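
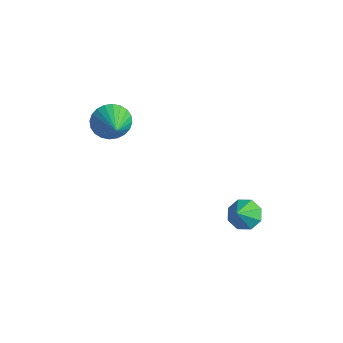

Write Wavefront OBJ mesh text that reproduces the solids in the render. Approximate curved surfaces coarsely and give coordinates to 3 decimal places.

v 1.988 -0.127 -0.184
v 2.539 0.155 -0.231
v 2.392 -0.773 0.664
v 2.248 0.373 0.073
v 1.805 0.299 0.227
v 1.47 -0.025 0.14
v 1.438 -0.409 -0.137
v 1.729 -0.628 -0.442
v 2.171 -0.553 -0.596
v 2.507 -0.229 -0.508
v -2.66 -2.367 2.478
v -2.39 -2.621 1.849
v -1.52 -2.893 3.182
v -2.275 -2.361 1.858
v -2.218 -2.101 1.961
v -2.229 -1.882 2.143
v -2.306 -1.737 2.375
v -2.436 -1.687 2.624
v -2.601 -1.741 2.85
v -2.775 -1.89 3.019
v -2.931 -2.112 3.106
v -3.046 -2.373 3.098
v -3.102 -2.632 2.995
v -3.091 -2.851 2.813
v -3.014 -2.997 2.581
v -2.884 -3.046 2.332
v -2.719 -2.992 2.106
v -2.546 -2.843 1.937
f 2 1 4
f 2 4 3
f 4 1 5
f 4 5 3
f 5 1 6
f 5 6 3
f 6 1 7
f 6 7 3
f 7 1 8
f 7 8 3
f 8 1 9
f 8 9 3
f 9 1 10
f 9 10 3
f 10 1 2
f 10 2 3
f 12 11 14
f 12 14 13
f 14 11 15
f 14 15 13
f 15 11 16
f 15 16 13
f 16 11 17
f 16 17 13
f 17 11 18
f 17 18 13
f 18 11 19
f 18 19 13
f 19 11 20
f 19 20 13
f 20 11 21
f 20 21 13
f 21 11 22
f 21 22 13
f 22 11 23
f 22 23 13
f 23 11 24
f 23 24 13
f 24 11 25
f 24 25 13
f 25 11 26
f 25 26 13
f 26 11 27
f 26 27 13
f 27 11 28
f 27 28 13
f 28 11 12
f 28 12 13



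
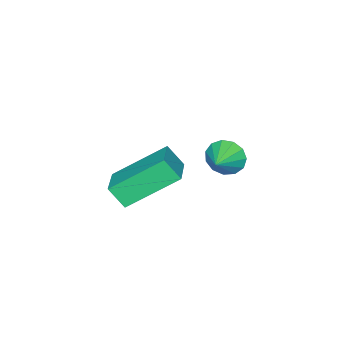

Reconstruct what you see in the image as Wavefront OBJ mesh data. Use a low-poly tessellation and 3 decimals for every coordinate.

v -1.655 -1.145 -3.544
v -1.332 -1.42 -4.113
v -0.745 -0.835 -3.176
v -1.423 -1.042 -4.207
v -1.588 -0.697 -4.09
v -1.774 -0.494 -3.8
v -1.923 -0.498 -3.428
v -1.986 -0.707 -3.093
v -1.945 -1.056 -2.901
v -1.811 -1.433 -2.913
v -1.628 -1.718 -3.125
v -1.454 -1.822 -3.47
v -1.344 -1.711 -3.838
v 2.097 -1.987 -3.327
v 2.256 -2.531 -2.628
v 0.848 -0.804 -2.122
v 1.007 -1.348 -1.423
v 3.093 -1.272 -2.997
v 3.252 -1.816 -2.298
v 1.844 -0.089 -1.792
v 2.003 -0.633 -1.093
f 2 1 4
f 2 4 3
f 4 1 5
f 4 5 3
f 5 1 6
f 5 6 3
f 6 1 7
f 6 7 3
f 7 1 8
f 7 8 3
f 8 1 9
f 8 9 3
f 9 1 10
f 9 10 3
f 10 1 11
f 10 11 3
f 11 1 12
f 11 12 3
f 12 1 13
f 12 13 3
f 13 1 2
f 13 2 3
f 15 17 14
f 18 15 14
f 14 17 16
f 16 18 14
f 15 21 17
f 19 15 18
f 19 21 15
f 17 21 16
f 20 18 16
f 16 21 20
f 20 19 18
f 21 19 20



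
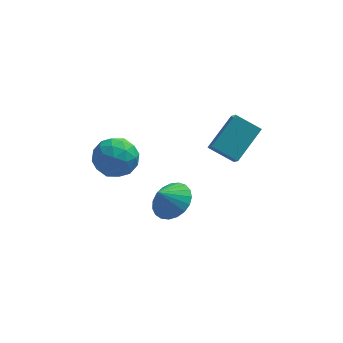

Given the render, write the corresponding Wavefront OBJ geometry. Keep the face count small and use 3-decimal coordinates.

v 3.894 -3.448 -0.404
v 4.007 -4.217 0.388
v 2.784 -2.97 0.219
v 2.897 -3.739 1.012
v 5.003 -2.221 0.628
v 5.116 -2.99 1.421
v 3.893 -1.743 1.252
v 4.006 -2.512 2.044
v -1.667 -1.374 -1.495
v -0.822 -1.258 -0.777
v -1.618 -3.162 -1.263
v -0.773 -3.046 -0.545
v -1.793 -2.69 -0.268
v -1.823 -1.586 -0.412
v -0.617 -2.834 -1.628
v -0.647 -1.73 -1.772
v -0.173 -2.16 -0.859
v -0.9 -2.071 -0.019
v -1.54 -2.349 -2.021
v -2.267 -2.26 -1.181
v -1.249 -1.159 -1.156
v -1.191 -3.261 -0.884
v -1.79 -3.052 -0.721
v -1.294 -2.984 -0.299
v -1.837 -1.352 -0.942
v -1.341 -1.283 -0.52
v -1.911 -2.125 -0.221
v -1.099 -3.137 -1.52
v -0.603 -3.068 -1.098
v -1.146 -1.436 -1.741
v -0.65 -1.368 -1.319
v -0.529 -2.295 -1.819
v -0.371 -1.621 -0.783
v -0.342 -2.672 -0.646
v -0.25 -2.548 -1.283
v -0.268 -1.898 -1.367
v -0.798 -1.569 -0.289
v -0.769 -2.62 -0.152
v -1.369 -2.411 0.01
v -1.387 -1.761 -0.074
v -0.417 -2.099 -0.337
v -1.671 -1.8 -1.888
v -1.642 -2.851 -1.751
v -1.053 -2.659 -1.966
v -1.071 -2.009 -2.05
v -2.098 -1.748 -1.394
v -2.069 -2.799 -1.257
v -2.172 -2.522 -0.673
v -2.19 -1.872 -0.757
v -2.023 -2.321 -1.703
v 1.251 -2.382 -4.18
v 2.129 -2.642 -3.666
v 0.589 -2.678 -3.2
v 2.087 -2.219 -3.567
v 1.901 -1.824 -3.573
v 1.603 -1.526 -3.685
v 1.243 -1.375 -3.882
v 0.885 -1.399 -4.131
v 0.591 -1.593 -4.389
v 0.41 -1.923 -4.61
v 0.375 -2.333 -4.757
v 0.492 -2.751 -4.805
v 0.739 -3.105 -4.744
v 1.076 -3.335 -4.586
v 1.442 -3.399 -4.358
v 1.776 -3.288 -4.099
v 2.019 -3.02 -3.854
f 2 4 1
f 5 2 1
f 1 4 3
f 3 5 1
f 2 8 4
f 6 2 5
f 6 8 2
f 4 8 3
f 7 5 3
f 3 8 7
f 7 6 5
f 8 6 7
f 9 46 25
f 46 20 49
f 25 49 14
f 46 49 25
f 9 25 21
f 25 14 26
f 21 26 10
f 25 26 21
f 9 21 30
f 21 10 31
f 30 31 16
f 21 31 30
f 9 30 42
f 30 16 45
f 42 45 19
f 30 45 42
f 9 42 46
f 42 19 50
f 46 50 20
f 42 50 46
f 10 26 37
f 26 14 40
f 37 40 18
f 26 40 37
f 14 49 27
f 49 20 48
f 27 48 13
f 49 48 27
f 20 50 47
f 50 19 43
f 47 43 11
f 50 43 47
f 19 45 44
f 45 16 32
f 44 32 15
f 45 32 44
f 16 31 36
f 31 10 33
f 36 33 17
f 31 33 36
f 12 38 24
f 38 18 39
f 24 39 13
f 38 39 24
f 12 24 22
f 24 13 23
f 22 23 11
f 24 23 22
f 12 22 29
f 22 11 28
f 29 28 15
f 22 28 29
f 12 29 34
f 29 15 35
f 34 35 17
f 29 35 34
f 12 34 38
f 34 17 41
f 38 41 18
f 34 41 38
f 13 39 27
f 39 18 40
f 27 40 14
f 39 40 27
f 11 23 47
f 23 13 48
f 47 48 20
f 23 48 47
f 15 28 44
f 28 11 43
f 44 43 19
f 28 43 44
f 17 35 36
f 35 15 32
f 36 32 16
f 35 32 36
f 18 41 37
f 41 17 33
f 37 33 10
f 41 33 37
f 52 51 54
f 52 54 53
f 54 51 55
f 54 55 53
f 55 51 56
f 55 56 53
f 56 51 57
f 56 57 53
f 57 51 58
f 57 58 53
f 58 51 59
f 58 59 53
f 59 51 60
f 59 60 53
f 60 51 61
f 60 61 53
f 61 51 62
f 61 62 53
f 62 51 63
f 62 63 53
f 63 51 64
f 63 64 53
f 64 51 65
f 64 65 53
f 65 51 66
f 65 66 53
f 66 51 67
f 66 67 53
f 67 51 52
f 67 52 53



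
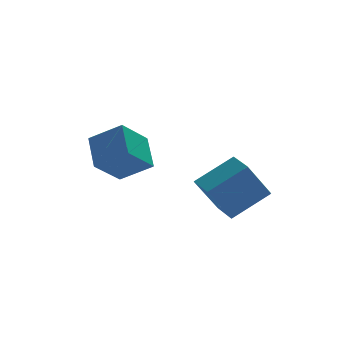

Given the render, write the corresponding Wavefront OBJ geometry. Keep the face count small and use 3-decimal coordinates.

v -3.868 2.691 -0.154
v -4.766 2.151 0.665
v -3.798 3.739 0.612
v -4.697 3.2 1.431
v -2.963 2.16 0.489
v -3.862 1.621 1.308
v -2.894 3.209 1.255
v -3.792 2.669 2.074
v -1.466 -0.849 -0.596
v -2.267 -1.142 0.651
v -1.622 -0.009 -0.498
v -2.423 -0.302 0.748
v -0.257 -0.718 0.212
v -1.058 -1.011 1.458
v -0.413 0.122 0.309
v -1.214 -0.171 1.556
f 2 4 1
f 5 2 1
f 1 4 3
f 3 5 1
f 2 8 4
f 6 2 5
f 6 8 2
f 4 8 3
f 7 5 3
f 3 8 7
f 7 6 5
f 8 6 7
f 10 12 9
f 13 10 9
f 9 12 11
f 11 13 9
f 10 16 12
f 14 10 13
f 14 16 10
f 12 16 11
f 15 13 11
f 11 16 15
f 15 14 13
f 16 14 15



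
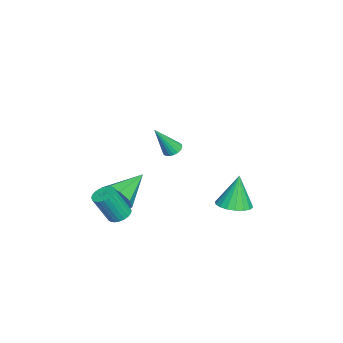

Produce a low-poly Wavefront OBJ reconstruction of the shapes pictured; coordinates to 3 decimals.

v 0.588 0.352 1.601
v 0.837 0.776 1.737
v 1.072 -0.412 3.099
v 0.643 0.811 1.817
v 0.441 0.766 1.86
v 0.263 0.65 1.858
v 0.142 0.482 1.812
v 0.098 0.292 1.729
v 0.138 0.113 1.624
v 0.257 -0.026 1.515
v 0.432 -0.099 1.421
v 0.635 -0.093 1.358
v 0.829 -0.011 1.337
v 0.982 0.134 1.362
v 1.066 0.317 1.428
v 1.068 0.506 1.524
v 0.987 0.668 1.634
v -2.75 -2.959 -4.043
v -2.204 -2.701 -3.284
v -4.35 -1.941 -3.237
v -2.17 -2.209 -3.839
v -2.476 -2.156 -4.513
v -2.943 -2.574 -4.912
v -3.297 -3.217 -4.802
v -3.331 -3.709 -4.247
v -3.024 -3.762 -3.573
v -2.558 -3.344 -3.174
v -0.033 -2.301 -3.487
v 0.564 -2.394 -3.667
v 0.929 -3.091 -2.093
v 0.333 -2.999 -1.913
v 0.578 -2.168 -3.57
v 0.943 -2.866 -1.996
v 0.498 -1.963 -3.46
v 0.864 -2.66 -1.886
v 0.338 -1.809 -3.355
v 0.703 -2.507 -1.781
v 0.121 -1.73 -3.27
v 0.487 -2.428 -1.696
v -0.119 -1.738 -3.218
v 0.247 -2.436 -1.644
v -0.346 -1.832 -3.206
v 0.02 -2.53 -1.632
v -0.525 -1.997 -3.238
v -0.16 -2.695 -1.664
v -0.629 -2.209 -3.307
v -0.264 -2.906 -1.733
v -0.643 -2.434 -3.404
v -0.278 -3.132 -1.83
v -0.564 -2.64 -3.514
v -0.198 -3.337 -1.94
v -0.403 -2.793 -3.619
v -0.038 -3.491 -2.045
v -0.187 -2.872 -3.704
v 0.179 -3.57 -2.13
v 0.053 -2.864 -3.756
v 0.419 -3.562 -2.182
v 0.28 -2.77 -3.768
v 0.646 -3.468 -2.194
v 0.46 -2.605 -3.736
v 0.825 -3.303 -2.162
v 0.193 3.193 -2.123
v 0.86 2.619 -1.931
v -0.153 3.387 -0.337
v 1.046 2.973 -1.934
v 1.063 3.372 -1.974
v 0.908 3.734 -2.044
v 0.611 3.99 -2.129
v 0.232 4.087 -2.213
v -0.155 4.007 -2.28
v -0.473 3.766 -2.315
v -0.659 3.412 -2.313
v -0.676 3.013 -2.272
v -0.521 2.651 -2.203
v -0.224 2.395 -2.117
v 0.155 2.298 -2.033
v 0.542 2.378 -1.967
f 2 1 4
f 2 4 3
f 4 1 5
f 4 5 3
f 5 1 6
f 5 6 3
f 6 1 7
f 6 7 3
f 7 1 8
f 7 8 3
f 8 1 9
f 8 9 3
f 9 1 10
f 9 10 3
f 10 1 11
f 10 11 3
f 11 1 12
f 11 12 3
f 12 1 13
f 12 13 3
f 13 1 14
f 13 14 3
f 14 1 15
f 14 15 3
f 15 1 16
f 15 16 3
f 16 1 17
f 16 17 3
f 17 1 2
f 17 2 3
f 19 18 21
f 19 21 20
f 21 18 22
f 21 22 20
f 22 18 23
f 22 23 20
f 23 18 24
f 23 24 20
f 24 18 25
f 24 25 20
f 25 18 26
f 25 26 20
f 26 18 27
f 26 27 20
f 27 18 19
f 27 19 20
f 29 28 32
f 29 32 30
f 30 32 33
f 30 33 31
f 32 28 34
f 32 34 33
f 33 34 35
f 33 35 31
f 34 28 36
f 34 36 35
f 35 36 37
f 35 37 31
f 36 28 38
f 36 38 37
f 37 38 39
f 37 39 31
f 38 28 40
f 38 40 39
f 39 40 41
f 39 41 31
f 40 28 42
f 40 42 41
f 41 42 43
f 41 43 31
f 42 28 44
f 42 44 43
f 43 44 45
f 43 45 31
f 44 28 46
f 44 46 45
f 45 46 47
f 45 47 31
f 46 28 48
f 46 48 47
f 47 48 49
f 47 49 31
f 48 28 50
f 48 50 49
f 49 50 51
f 49 51 31
f 50 28 52
f 50 52 51
f 51 52 53
f 51 53 31
f 52 28 54
f 52 54 53
f 53 54 55
f 53 55 31
f 54 28 56
f 54 56 55
f 55 56 57
f 55 57 31
f 56 28 58
f 56 58 57
f 57 58 59
f 57 59 31
f 58 28 60
f 58 60 59
f 59 60 61
f 59 61 31
f 60 28 29
f 60 29 61
f 61 29 30
f 61 30 31
f 63 62 65
f 63 65 64
f 65 62 66
f 65 66 64
f 66 62 67
f 66 67 64
f 67 62 68
f 67 68 64
f 68 62 69
f 68 69 64
f 69 62 70
f 69 70 64
f 70 62 71
f 70 71 64
f 71 62 72
f 71 72 64
f 72 62 73
f 72 73 64
f 73 62 74
f 73 74 64
f 74 62 75
f 74 75 64
f 75 62 76
f 75 76 64
f 76 62 77
f 76 77 64
f 77 62 63
f 77 63 64



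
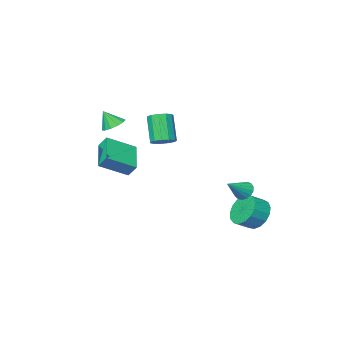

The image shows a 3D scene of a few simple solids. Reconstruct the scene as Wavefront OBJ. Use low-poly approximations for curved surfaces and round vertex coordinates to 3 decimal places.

v -3.039 1.525 -2.443
v -2.666 1.509 -2.987
v -1.801 1.695 -1.597
v -2.733 1.815 -2.951
v -2.87 2.055 -2.798
v -3.046 2.174 -2.564
v -3.22 2.144 -2.302
v -3.354 1.972 -2.073
v -3.415 1.698 -1.929
v -3.39 1.384 -1.902
v -3.285 1.103 -2
v -3.123 0.918 -2.199
v -2.943 0.872 -2.454
v -2.784 0.976 -2.706
v -2.684 1.206 -2.899
v 2.019 -2.235 0.128
v 1.801 -1.74 0.809
v 2.977 -0.665 -0.708
v 2.759 -0.17 -0.027
v 3.581 -2.73 0.987
v 3.363 -2.235 1.668
v 4.539 -1.16 0.151
v 4.321 -0.665 0.832
v -0.156 -2.094 0.711
v 0.262 -1.602 1.072
v -0.087 -2.493 2.69
v -0.504 -2.986 2.329
v -0.126 -1.45 1.072
v -0.475 -2.341 2.691
v -0.523 -1.502 0.958
v -0.872 -2.393 2.576
v -0.804 -1.742 0.765
v -1.153 -2.633 2.383
v -0.879 -2.094 0.555
v -1.228 -2.985 2.173
v -0.724 -2.447 0.394
v -1.073 -3.338 2.013
v -0.389 -2.687 0.334
v -0.738 -3.578 1.952
v 0.02 -2.739 0.394
v -0.328 -3.631 2.012
v 0.374 -2.587 0.554
v 0.025 -3.478 2.172
v 0.559 -2.278 0.764
v 0.21 -3.169 2.382
v 0.518 -1.911 0.957
v 0.169 -2.802 2.575
v 3.674 -0.971 3.035
v 4.295 -1.12 2.703
v 4.106 -1.329 4.005
v 4.324 -0.736 2.833
v 4.146 -0.427 3.026
v 3.818 -0.291 3.222
v 3.445 -0.37 3.359
v 3.144 -0.641 3.394
v 3.012 -1.016 3.314
v 3.09 -1.377 3.146
v 3.353 -1.609 2.943
v 3.719 -1.638 2.769
v 4.07 -1.456 2.68
v -3.523 2.153 -4.121
v -2.988 2.095 -5.046
v -2.063 1.97 -4.504
v -2.597 2.027 -3.579
v -2.986 2.595 -4.934
v -2.06 2.47 -4.392
v -3.107 2.993 -4.636
v -2.181 2.868 -4.093
v -3.323 3.199 -4.22
v -2.398 3.074 -3.677
v -3.585 3.165 -3.781
v -2.66 3.04 -3.239
v -3.833 2.899 -3.421
v -2.907 2.774 -2.878
v -4.009 2.462 -3.22
v -3.084 2.337 -2.677
v -4.075 1.955 -3.226
v -3.149 1.829 -2.684
v -4.013 1.492 -3.438
v -3.088 1.367 -2.895
v -3.84 1.181 -3.806
v -2.915 1.055 -3.263
v -3.593 1.092 -4.246
v -2.668 0.967 -3.703
v -3.331 1.247 -4.657
v -2.406 1.121 -4.115
v -3.112 1.609 -4.946
v -2.187 1.483 -4.404
f 2 1 4
f 2 4 3
f 4 1 5
f 4 5 3
f 5 1 6
f 5 6 3
f 6 1 7
f 6 7 3
f 7 1 8
f 7 8 3
f 8 1 9
f 8 9 3
f 9 1 10
f 9 10 3
f 10 1 11
f 10 11 3
f 11 1 12
f 11 12 3
f 12 1 13
f 12 13 3
f 13 1 14
f 13 14 3
f 14 1 15
f 14 15 3
f 15 1 2
f 15 2 3
f 17 19 16
f 20 17 16
f 16 19 18
f 18 20 16
f 17 23 19
f 21 17 20
f 21 23 17
f 19 23 18
f 22 20 18
f 18 23 22
f 22 21 20
f 23 21 22
f 25 24 28
f 25 28 26
f 26 28 29
f 26 29 27
f 28 24 30
f 28 30 29
f 29 30 31
f 29 31 27
f 30 24 32
f 30 32 31
f 31 32 33
f 31 33 27
f 32 24 34
f 32 34 33
f 33 34 35
f 33 35 27
f 34 24 36
f 34 36 35
f 35 36 37
f 35 37 27
f 36 24 38
f 36 38 37
f 37 38 39
f 37 39 27
f 38 24 40
f 38 40 39
f 39 40 41
f 39 41 27
f 40 24 42
f 40 42 41
f 41 42 43
f 41 43 27
f 42 24 44
f 42 44 43
f 43 44 45
f 43 45 27
f 44 24 46
f 44 46 45
f 45 46 47
f 45 47 27
f 46 24 25
f 46 25 47
f 47 25 26
f 47 26 27
f 49 48 51
f 49 51 50
f 51 48 52
f 51 52 50
f 52 48 53
f 52 53 50
f 53 48 54
f 53 54 50
f 54 48 55
f 54 55 50
f 55 48 56
f 55 56 50
f 56 48 57
f 56 57 50
f 57 48 58
f 57 58 50
f 58 48 59
f 58 59 50
f 59 48 60
f 59 60 50
f 60 48 49
f 60 49 50
f 62 61 65
f 62 65 63
f 63 65 66
f 63 66 64
f 65 61 67
f 65 67 66
f 66 67 68
f 66 68 64
f 67 61 69
f 67 69 68
f 68 69 70
f 68 70 64
f 69 61 71
f 69 71 70
f 70 71 72
f 70 72 64
f 71 61 73
f 71 73 72
f 72 73 74
f 72 74 64
f 73 61 75
f 73 75 74
f 74 75 76
f 74 76 64
f 75 61 77
f 75 77 76
f 76 77 78
f 76 78 64
f 77 61 79
f 77 79 78
f 78 79 80
f 78 80 64
f 79 61 81
f 79 81 80
f 80 81 82
f 80 82 64
f 81 61 83
f 81 83 82
f 82 83 84
f 82 84 64
f 83 61 85
f 83 85 84
f 84 85 86
f 84 86 64
f 85 61 87
f 85 87 86
f 86 87 88
f 86 88 64
f 87 61 62
f 87 62 88
f 88 62 63
f 88 63 64



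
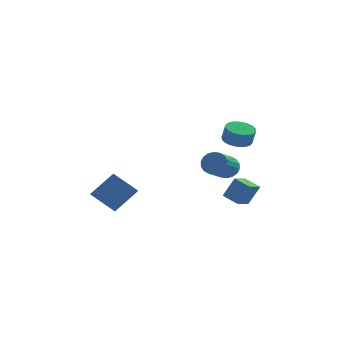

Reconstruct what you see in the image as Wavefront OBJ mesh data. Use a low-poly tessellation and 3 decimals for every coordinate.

v -3.919 -4.789 -1.834
v -5.208 -3.954 -1.015
v -3.765 -4 -2.395
v -5.054 -3.166 -1.576
v -2.586 -4.074 -0.464
v -3.875 -3.24 0.355
v -2.432 -3.286 -1.025
v -3.721 -2.451 -0.206
v 2.779 -2.622 0.683
v 3.13 -3.151 0.134
v 2.373 -4.687 1.128
v 2.021 -4.158 1.677
v 3.396 -3.113 0.394
v 2.638 -4.649 1.388
v 3.539 -2.978 0.712
v 2.782 -4.514 1.706
v 3.531 -2.772 1.024
v 2.774 -4.308 2.018
v 3.375 -2.537 1.269
v 2.618 -4.073 2.263
v 3.1 -2.318 1.397
v 2.343 -3.854 2.391
v 2.762 -2.16 1.384
v 2.005 -3.696 2.378
v 2.427 -2.093 1.232
v 1.67 -3.629 2.226
v 2.162 -2.131 0.972
v 1.404 -3.667 1.966
v 2.018 -2.266 0.654
v 1.261 -3.802 1.648
v 2.026 -2.472 0.342
v 1.269 -4.008 1.336
v 2.182 -2.707 0.097
v 1.425 -4.243 1.091
v 2.457 -2.926 -0.031
v 1.7 -4.462 0.963
v 2.795 -3.084 -0.018
v 2.038 -4.62 0.976
v 3.425 0.236 1.744
v 4.327 0.505 1.615
v 4.537 0.313 2.688
v 3.635 0.044 2.816
v 4.167 0.828 1.704
v 4.378 0.635 2.777
v 3.894 1.06 1.799
v 4.105 0.868 2.872
v 3.55 1.167 1.886
v 3.761 0.975 2.959
v 3.187 1.132 1.951
v 3.397 0.94 3.024
v 2.86 0.961 1.984
v 3.07 0.769 3.057
v 2.619 0.679 1.981
v 2.829 0.487 3.054
v 2.5 0.33 1.942
v 2.711 0.138 3.015
v 2.523 -0.033 1.872
v 2.733 -0.225 2.945
v 2.682 -0.355 1.783
v 2.893 -0.548 2.856
v 2.955 -0.588 1.688
v 3.166 -0.78 2.761
v 3.299 -0.695 1.601
v 3.51 -0.887 2.674
v 3.663 -0.66 1.536
v 3.873 -0.852 2.609
v 3.99 -0.489 1.503
v 4.2 -0.681 2.576
v 4.231 -0.207 1.506
v 4.441 -0.399 2.579
v 4.349 0.142 1.545
v 4.56 -0.05 2.618
v 3.446 -3.753 -1.844
v 4.134 -3.578 -0.511
v 2.565 -3.056 -1.48
v 3.254 -2.882 -0.147
v 4.086 -2.698 -2.313
v 4.775 -2.524 -0.98
v 3.206 -2.002 -1.949
v 3.894 -1.827 -0.616
f 2 4 1
f 5 2 1
f 1 4 3
f 3 5 1
f 2 8 4
f 6 2 5
f 6 8 2
f 4 8 3
f 7 5 3
f 3 8 7
f 7 6 5
f 8 6 7
f 10 9 13
f 10 13 11
f 11 13 14
f 11 14 12
f 13 9 15
f 13 15 14
f 14 15 16
f 14 16 12
f 15 9 17
f 15 17 16
f 16 17 18
f 16 18 12
f 17 9 19
f 17 19 18
f 18 19 20
f 18 20 12
f 19 9 21
f 19 21 20
f 20 21 22
f 20 22 12
f 21 9 23
f 21 23 22
f 22 23 24
f 22 24 12
f 23 9 25
f 23 25 24
f 24 25 26
f 24 26 12
f 25 9 27
f 25 27 26
f 26 27 28
f 26 28 12
f 27 9 29
f 27 29 28
f 28 29 30
f 28 30 12
f 29 9 31
f 29 31 30
f 30 31 32
f 30 32 12
f 31 9 33
f 31 33 32
f 32 33 34
f 32 34 12
f 33 9 35
f 33 35 34
f 34 35 36
f 34 36 12
f 35 9 37
f 35 37 36
f 36 37 38
f 36 38 12
f 37 9 10
f 37 10 38
f 38 10 11
f 38 11 12
f 40 39 43
f 40 43 41
f 41 43 44
f 41 44 42
f 43 39 45
f 43 45 44
f 44 45 46
f 44 46 42
f 45 39 47
f 45 47 46
f 46 47 48
f 46 48 42
f 47 39 49
f 47 49 48
f 48 49 50
f 48 50 42
f 49 39 51
f 49 51 50
f 50 51 52
f 50 52 42
f 51 39 53
f 51 53 52
f 52 53 54
f 52 54 42
f 53 39 55
f 53 55 54
f 54 55 56
f 54 56 42
f 55 39 57
f 55 57 56
f 56 57 58
f 56 58 42
f 57 39 59
f 57 59 58
f 58 59 60
f 58 60 42
f 59 39 61
f 59 61 60
f 60 61 62
f 60 62 42
f 61 39 63
f 61 63 62
f 62 63 64
f 62 64 42
f 63 39 65
f 63 65 64
f 64 65 66
f 64 66 42
f 65 39 67
f 65 67 66
f 66 67 68
f 66 68 42
f 67 39 69
f 67 69 68
f 68 69 70
f 68 70 42
f 69 39 71
f 69 71 70
f 70 71 72
f 70 72 42
f 71 39 40
f 71 40 72
f 72 40 41
f 72 41 42
f 74 76 73
f 77 74 73
f 73 76 75
f 75 77 73
f 74 80 76
f 78 74 77
f 78 80 74
f 76 80 75
f 79 77 75
f 75 80 79
f 79 78 77
f 80 78 79



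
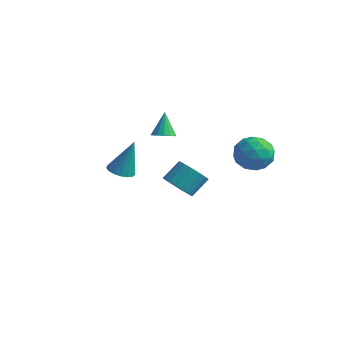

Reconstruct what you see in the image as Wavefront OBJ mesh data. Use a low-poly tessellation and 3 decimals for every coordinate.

v -0.499 -3.905 1.727
v 0.135 -3.522 1.482
v -0.061 -3.335 3.753
v -0.135 -3.265 1.468
v -0.489 -3.155 1.514
v -0.845 -3.216 1.608
v -1.122 -3.435 1.729
v -1.256 -3.762 1.85
v -1.216 -4.122 1.943
v -1.013 -4.431 1.986
v -0.691 -4.621 1.97
v -0.326 -4.646 1.898
v -0 -4.502 1.787
v 0.212 -4.22 1.662
v 0.26 -3.867 1.552
v -0.662 0.921 -1.871
v 0.316 0.669 -1.888
v 0.6 1.707 -0.946
v -0.378 1.959 -0.929
v 0.275 0.999 -2.239
v 0.559 2.037 -1.298
v 0.02 1.311 -2.506
v 0.304 2.349 -1.564
v -0.392 1.533 -2.627
v -0.108 2.571 -1.686
v -0.865 1.615 -2.575
v -0.582 2.654 -1.634
v -1.292 1.539 -2.362
v -1.008 2.577 -1.42
v -1.575 1.32 -2.036
v -1.291 2.359 -1.094
v -1.648 1.01 -1.672
v -1.364 2.049 -0.731
v -1.496 0.68 -1.354
v -1.212 1.718 -0.412
v -1.152 0.405 -1.154
v -0.868 1.443 -0.213
v -0.696 0.248 -1.118
v -0.412 1.286 -0.177
v -0.233 0.245 -1.255
v 0.051 1.283 -0.314
v 0.133 0.397 -1.533
v 0.417 1.435 -0.591
v 2.241 3.553 1.918
v 3.303 3.953 1.533
v 2.317 2.107 0.627
v 3.379 2.507 0.242
v 3.281 2.024 1.335
v 3.234 2.917 2.132
v 2.386 3.143 0.028
v 2.339 4.036 0.825
v 3.393 3.699 0.365
v 3.946 3.008 1.172
v 1.674 3.052 0.988
v 2.227 2.361 1.795
v 2.765 3.88 1.838
v 2.855 2.18 0.322
v 2.797 1.896 0.964
v 3.422 2.131 0.737
v 2.724 3.271 2.191
v 3.349 3.506 1.965
v 3.336 2.372 1.848
v 2.271 2.554 0.195
v 2.896 2.789 -0.031
v 2.198 3.929 1.423
v 2.823 4.164 1.196
v 2.284 3.688 0.312
v 3.442 3.966 0.926
v 3.487 3.116 0.167
v 2.904 3.49 0.041
v 2.876 4.015 0.51
v 3.767 3.559 1.4
v 3.812 2.709 0.642
v 3.755 2.425 1.284
v 3.727 2.951 1.753
v 3.82 3.41 0.714
v 1.808 3.351 1.518
v 1.853 2.501 0.76
v 1.893 3.109 0.407
v 1.865 3.635 0.876
v 2.133 2.944 1.993
v 2.178 2.094 1.234
v 2.744 2.045 1.65
v 2.716 2.57 2.119
v 1.8 2.65 1.446
v -2.952 2.511 0.625
v -2.286 2.675 0.761
v -3.408 3.189 2.035
v -2.418 2.96 0.581
v -2.693 3.126 0.413
v -3.038 3.126 0.302
v -3.36 2.962 0.277
v -3.572 2.677 0.345
v -3.619 2.347 0.488
v -3.487 2.061 0.668
v -3.212 1.896 0.836
v -2.867 1.896 0.948
v -2.545 2.06 0.973
v -2.332 2.345 0.904
f 2 1 4
f 2 4 3
f 4 1 5
f 4 5 3
f 5 1 6
f 5 6 3
f 6 1 7
f 6 7 3
f 7 1 8
f 7 8 3
f 8 1 9
f 8 9 3
f 9 1 10
f 9 10 3
f 10 1 11
f 10 11 3
f 11 1 12
f 11 12 3
f 12 1 13
f 12 13 3
f 13 1 14
f 13 14 3
f 14 1 15
f 14 15 3
f 15 1 2
f 15 2 3
f 17 16 20
f 17 20 18
f 18 20 21
f 18 21 19
f 20 16 22
f 20 22 21
f 21 22 23
f 21 23 19
f 22 16 24
f 22 24 23
f 23 24 25
f 23 25 19
f 24 16 26
f 24 26 25
f 25 26 27
f 25 27 19
f 26 16 28
f 26 28 27
f 27 28 29
f 27 29 19
f 28 16 30
f 28 30 29
f 29 30 31
f 29 31 19
f 30 16 32
f 30 32 31
f 31 32 33
f 31 33 19
f 32 16 34
f 32 34 33
f 33 34 35
f 33 35 19
f 34 16 36
f 34 36 35
f 35 36 37
f 35 37 19
f 36 16 38
f 36 38 37
f 37 38 39
f 37 39 19
f 38 16 40
f 38 40 39
f 39 40 41
f 39 41 19
f 40 16 42
f 40 42 41
f 41 42 43
f 41 43 19
f 42 16 17
f 42 17 43
f 43 17 18
f 43 18 19
f 44 81 60
f 81 55 84
f 60 84 49
f 81 84 60
f 44 60 56
f 60 49 61
f 56 61 45
f 60 61 56
f 44 56 65
f 56 45 66
f 65 66 51
f 56 66 65
f 44 65 77
f 65 51 80
f 77 80 54
f 65 80 77
f 44 77 81
f 77 54 85
f 81 85 55
f 77 85 81
f 45 61 72
f 61 49 75
f 72 75 53
f 61 75 72
f 49 84 62
f 84 55 83
f 62 83 48
f 84 83 62
f 55 85 82
f 85 54 78
f 82 78 46
f 85 78 82
f 54 80 79
f 80 51 67
f 79 67 50
f 80 67 79
f 51 66 71
f 66 45 68
f 71 68 52
f 66 68 71
f 47 73 59
f 73 53 74
f 59 74 48
f 73 74 59
f 47 59 57
f 59 48 58
f 57 58 46
f 59 58 57
f 47 57 64
f 57 46 63
f 64 63 50
f 57 63 64
f 47 64 69
f 64 50 70
f 69 70 52
f 64 70 69
f 47 69 73
f 69 52 76
f 73 76 53
f 69 76 73
f 48 74 62
f 74 53 75
f 62 75 49
f 74 75 62
f 46 58 82
f 58 48 83
f 82 83 55
f 58 83 82
f 50 63 79
f 63 46 78
f 79 78 54
f 63 78 79
f 52 70 71
f 70 50 67
f 71 67 51
f 70 67 71
f 53 76 72
f 76 52 68
f 72 68 45
f 76 68 72
f 87 86 89
f 87 89 88
f 89 86 90
f 89 90 88
f 90 86 91
f 90 91 88
f 91 86 92
f 91 92 88
f 92 86 93
f 92 93 88
f 93 86 94
f 93 94 88
f 94 86 95
f 94 95 88
f 95 86 96
f 95 96 88
f 96 86 97
f 96 97 88
f 97 86 98
f 97 98 88
f 98 86 99
f 98 99 88
f 99 86 87
f 99 87 88



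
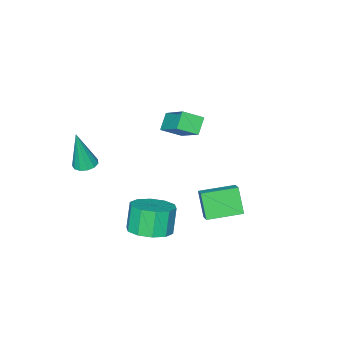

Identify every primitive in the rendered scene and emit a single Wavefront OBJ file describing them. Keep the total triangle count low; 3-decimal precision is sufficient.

v 3.17 1.687 -3.275
v 4.141 1.944 -2.878
v 3.661 1.669 -1.527
v 2.69 1.413 -1.925
v 3.773 2.5 -2.896
v 3.292 2.225 -1.545
v 3.174 2.745 -3.059
v 2.693 2.471 -1.708
v 2.574 2.587 -3.305
v 2.093 2.312 -1.954
v 2.202 2.085 -3.539
v 1.721 1.81 -2.188
v 2.199 1.431 -3.673
v 1.719 1.156 -2.322
v 2.568 0.875 -3.655
v 2.087 0.6 -2.304
v 3.167 0.629 -3.492
v 2.686 0.355 -2.141
v 3.767 0.788 -3.246
v 3.286 0.513 -1.895
v 4.139 1.29 -3.012
v 3.658 1.015 -1.661
v -2.792 -3.477 -1.036
v -2.308 -1.824 0.217
v -3.61 -2.842 -1.558
v -3.126 -1.188 -0.305
v -2.094 -3.152 -1.735
v -1.61 -1.498 -0.482
v -2.912 -2.516 -2.257
v -2.428 -0.863 -1.004
v 0.778 2.73 -3.09
v 0.476 2.057 -1.806
v -0.696 3.664 -2.947
v -0.997 2.99 -1.663
v 1.197 3.33 -2.677
v 0.896 2.656 -1.393
v -0.276 4.263 -2.534
v -0.578 3.59 -1.25
v 3.403 -2.363 -0.772
v 3.873 -2.75 -0.885
v 3.717 -2.597 1.332
v 4.011 -2.43 -0.87
v 3.956 -2.088 -0.824
v 3.725 -1.834 -0.761
v 3.392 -1.747 -0.702
v 3.062 -1.856 -0.665
v 2.841 -2.126 -0.662
v 2.797 -2.471 -0.693
v 2.946 -2.782 -0.75
v 3.24 -2.96 -0.814
v 3.586 -2.948 -0.864
f 2 1 5
f 2 5 3
f 3 5 6
f 3 6 4
f 5 1 7
f 5 7 6
f 6 7 8
f 6 8 4
f 7 1 9
f 7 9 8
f 8 9 10
f 8 10 4
f 9 1 11
f 9 11 10
f 10 11 12
f 10 12 4
f 11 1 13
f 11 13 12
f 12 13 14
f 12 14 4
f 13 1 15
f 13 15 14
f 14 15 16
f 14 16 4
f 15 1 17
f 15 17 16
f 16 17 18
f 16 18 4
f 17 1 19
f 17 19 18
f 18 19 20
f 18 20 4
f 19 1 21
f 19 21 20
f 20 21 22
f 20 22 4
f 21 1 2
f 21 2 22
f 22 2 3
f 22 3 4
f 24 26 23
f 27 24 23
f 23 26 25
f 25 27 23
f 24 30 26
f 28 24 27
f 28 30 24
f 26 30 25
f 29 27 25
f 25 30 29
f 29 28 27
f 30 28 29
f 32 34 31
f 35 32 31
f 31 34 33
f 33 35 31
f 32 38 34
f 36 32 35
f 36 38 32
f 34 38 33
f 37 35 33
f 33 38 37
f 37 36 35
f 38 36 37
f 40 39 42
f 40 42 41
f 42 39 43
f 42 43 41
f 43 39 44
f 43 44 41
f 44 39 45
f 44 45 41
f 45 39 46
f 45 46 41
f 46 39 47
f 46 47 41
f 47 39 48
f 47 48 41
f 48 39 49
f 48 49 41
f 49 39 50
f 49 50 41
f 50 39 51
f 50 51 41
f 51 39 40
f 51 40 41



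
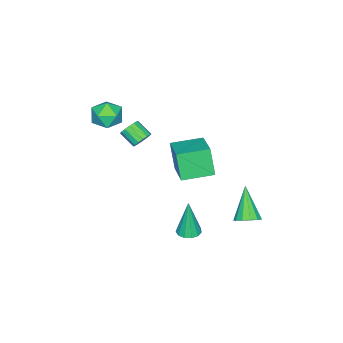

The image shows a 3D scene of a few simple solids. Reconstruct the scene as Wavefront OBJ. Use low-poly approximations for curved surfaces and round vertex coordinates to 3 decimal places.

v 0.298 0.632 -3.324
v 0.913 0.769 -3.303
v 0.242 0.568 -1.216
v 0.741 1.08 -3.298
v 0.429 1.248 -3.302
v 0.075 1.221 -3.312
v -0.208 1.007 -3.326
v -0.33 0.674 -3.34
v -0.253 0.328 -3.348
v -0 0.078 -3.349
v 0.347 0.004 -3.342
v 0.679 0.13 -3.329
v 0.89 0.415 -3.315
v 0.427 -3.092 3.349
v 1.281 -3.357 3.377
v 0.039 -4.263 4.103
v 0.893 -4.528 4.131
v 0.634 -3.806 4.59
v 0.874 -3.082 4.123
v 0.446 -4.538 3.357
v 0.686 -3.814 2.89
v 1.292 -4.25 3.381
v 1.408 -3.798 4.143
v -0.088 -3.822 3.337
v 0.028 -3.37 4.099
v -1.472 2.893 -2.683
v -1.082 3.257 -2.23
v -2.488 2.107 -1.177
v -1.391 3.486 -2.319
v -1.726 3.526 -2.524
v -1.98 3.365 -2.779
v -2.073 3.055 -3.004
v -1.975 2.693 -3.127
v -1.717 2.395 -3.109
v -1.382 2.255 -2.956
v -1.075 2.317 -2.716
v -0.894 2.563 -2.466
v -0.897 2.913 -2.285
v -0.004 -2.223 2.087
v 0.248 -2.517 1.682
v 0.156 -3.35 2.227
v -0.096 -3.057 2.633
v 0.463 -2.427 1.855
v 0.371 -3.261 2.4
v 0.553 -2.284 2.09
v 0.46 -3.117 2.635
v 0.494 -2.124 2.324
v 0.401 -2.957 2.87
v 0.301 -1.99 2.495
v 0.209 -2.824 3.04
v 0.027 -1.92 2.557
v -0.066 -2.753 3.102
v -0.256 -1.93 2.493
v -0.348 -2.763 3.038
v -0.471 -2.019 2.32
v -0.563 -2.853 2.865
v -0.56 -2.163 2.085
v -0.653 -2.996 2.63
v -0.501 -2.323 1.85
v -0.594 -3.156 2.396
v -0.309 -2.456 1.68
v -0.401 -3.29 2.225
v -0.034 -2.527 1.618
v -0.127 -3.36 2.163
v -0.631 1.115 1.463
v -0.932 0.64 2.929
v 0.706 2.335 2.133
v 0.404 1.861 3.599
v 0.496 -0.041 1.321
v 0.194 -0.515 2.787
v 1.832 1.18 1.991
v 1.531 0.705 3.457
f 2 1 4
f 2 4 3
f 4 1 5
f 4 5 3
f 5 1 6
f 5 6 3
f 6 1 7
f 6 7 3
f 7 1 8
f 7 8 3
f 8 1 9
f 8 9 3
f 9 1 10
f 9 10 3
f 10 1 11
f 10 11 3
f 11 1 12
f 11 12 3
f 12 1 13
f 12 13 3
f 13 1 2
f 13 2 3
f 14 25 19
f 14 19 15
f 14 15 21
f 14 21 24
f 14 24 25
f 15 19 23
f 19 25 18
f 25 24 16
f 24 21 20
f 21 15 22
f 17 23 18
f 17 18 16
f 17 16 20
f 17 20 22
f 17 22 23
f 18 23 19
f 16 18 25
f 20 16 24
f 22 20 21
f 23 22 15
f 27 26 29
f 27 29 28
f 29 26 30
f 29 30 28
f 30 26 31
f 30 31 28
f 31 26 32
f 31 32 28
f 32 26 33
f 32 33 28
f 33 26 34
f 33 34 28
f 34 26 35
f 34 35 28
f 35 26 36
f 35 36 28
f 36 26 37
f 36 37 28
f 37 26 38
f 37 38 28
f 38 26 27
f 38 27 28
f 40 39 43
f 40 43 41
f 41 43 44
f 41 44 42
f 43 39 45
f 43 45 44
f 44 45 46
f 44 46 42
f 45 39 47
f 45 47 46
f 46 47 48
f 46 48 42
f 47 39 49
f 47 49 48
f 48 49 50
f 48 50 42
f 49 39 51
f 49 51 50
f 50 51 52
f 50 52 42
f 51 39 53
f 51 53 52
f 52 53 54
f 52 54 42
f 53 39 55
f 53 55 54
f 54 55 56
f 54 56 42
f 55 39 57
f 55 57 56
f 56 57 58
f 56 58 42
f 57 39 59
f 57 59 58
f 58 59 60
f 58 60 42
f 59 39 61
f 59 61 60
f 60 61 62
f 60 62 42
f 61 39 63
f 61 63 62
f 62 63 64
f 62 64 42
f 63 39 40
f 63 40 64
f 64 40 41
f 64 41 42
f 66 68 65
f 69 66 65
f 65 68 67
f 67 69 65
f 66 72 68
f 70 66 69
f 70 72 66
f 68 72 67
f 71 69 67
f 67 72 71
f 71 70 69
f 72 70 71



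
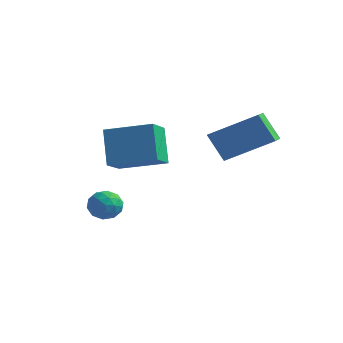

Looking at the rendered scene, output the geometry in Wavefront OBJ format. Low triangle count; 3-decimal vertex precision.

v -3.201 -1.726 1.014
v -2.885 -2.804 1.586
v -1.505 -0.994 1.459
v -1.189 -2.072 2.03
v -2.571 -2.308 -0.43
v -2.255 -3.386 0.141
v -0.875 -1.576 0.014
v -0.559 -2.654 0.586
v -4.161 -1.19 -3.054
v -3.592 -1.027 -2.635
v -3.928 -2.333 -2.925
v -3.359 -2.17 -2.506
v -4.033 -2.05 -2.265
v -4.177 -1.343 -2.345
v -3.343 -2.017 -3.215
v -3.487 -1.31 -3.295
v -3.086 -1.538 -2.734
v -3.513 -1.558 -2.147
v -4.007 -1.802 -3.413
v -4.434 -1.822 -2.826
v -3.897 -1.008 -2.856
v -3.623 -2.352 -2.704
v -4.019 -2.281 -2.563
v -3.685 -2.186 -2.316
v -4.241 -1.194 -2.685
v -3.906 -1.098 -2.439
v -4.165 -1.7 -2.222
v -3.614 -2.262 -3.121
v -3.279 -2.166 -2.875
v -3.835 -1.174 -3.244
v -3.501 -1.079 -2.997
v -3.355 -1.66 -3.338
v -3.265 -1.212 -2.668
v -3.128 -1.885 -2.592
v -3.119 -1.794 -3.009
v -3.204 -1.379 -3.056
v -3.516 -1.225 -2.323
v -3.379 -1.897 -2.247
v -3.775 -1.826 -2.106
v -3.859 -1.411 -2.153
v -3.219 -1.525 -2.381
v -4.141 -1.463 -3.313
v -4.004 -2.135 -3.237
v -3.661 -1.949 -3.407
v -3.745 -1.534 -3.454
v -4.392 -1.475 -2.968
v -4.255 -2.148 -2.892
v -4.316 -1.981 -2.504
v -4.401 -1.566 -2.551
v -4.301 -1.835 -3.179
v -0.17 0.88 -0.452
v -0.927 0.843 0.713
v -0.582 1.816 -0.69
v -1.339 1.779 0.475
v 1.439 1.861 0.625
v 0.682 1.824 1.79
v 1.027 2.797 0.387
v 0.27 2.76 1.552
f 2 4 1
f 5 2 1
f 1 4 3
f 3 5 1
f 2 8 4
f 6 2 5
f 6 8 2
f 4 8 3
f 7 5 3
f 3 8 7
f 7 6 5
f 8 6 7
f 9 46 25
f 46 20 49
f 25 49 14
f 46 49 25
f 9 25 21
f 25 14 26
f 21 26 10
f 25 26 21
f 9 21 30
f 21 10 31
f 30 31 16
f 21 31 30
f 9 30 42
f 30 16 45
f 42 45 19
f 30 45 42
f 9 42 46
f 42 19 50
f 46 50 20
f 42 50 46
f 10 26 37
f 26 14 40
f 37 40 18
f 26 40 37
f 14 49 27
f 49 20 48
f 27 48 13
f 49 48 27
f 20 50 47
f 50 19 43
f 47 43 11
f 50 43 47
f 19 45 44
f 45 16 32
f 44 32 15
f 45 32 44
f 16 31 36
f 31 10 33
f 36 33 17
f 31 33 36
f 12 38 24
f 38 18 39
f 24 39 13
f 38 39 24
f 12 24 22
f 24 13 23
f 22 23 11
f 24 23 22
f 12 22 29
f 22 11 28
f 29 28 15
f 22 28 29
f 12 29 34
f 29 15 35
f 34 35 17
f 29 35 34
f 12 34 38
f 34 17 41
f 38 41 18
f 34 41 38
f 13 39 27
f 39 18 40
f 27 40 14
f 39 40 27
f 11 23 47
f 23 13 48
f 47 48 20
f 23 48 47
f 15 28 44
f 28 11 43
f 44 43 19
f 28 43 44
f 17 35 36
f 35 15 32
f 36 32 16
f 35 32 36
f 18 41 37
f 41 17 33
f 37 33 10
f 41 33 37
f 52 54 51
f 55 52 51
f 51 54 53
f 53 55 51
f 52 58 54
f 56 52 55
f 56 58 52
f 54 58 53
f 57 55 53
f 53 58 57
f 57 56 55
f 58 56 57



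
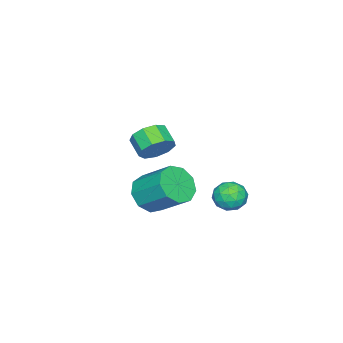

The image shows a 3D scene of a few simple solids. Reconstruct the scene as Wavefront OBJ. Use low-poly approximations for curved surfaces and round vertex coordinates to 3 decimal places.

v 2.799 0.761 1.189
v 3.471 1.212 0.536
v 3.594 2.71 1.699
v 2.921 2.259 2.351
v 2.806 1.398 0.367
v 2.928 2.896 1.53
v 2.137 1.286 0.582
v 2.26 2.784 1.745
v 1.778 0.928 1.081
v 1.901 2.426 2.244
v 1.896 0.492 1.63
v 2.019 1.99 2.793
v 2.437 0.182 1.973
v 2.56 1.68 3.136
v 3.147 0.143 1.949
v 3.269 1.64 3.111
v 3.694 0.393 1.569
v 3.816 1.89 2.732
v 3.822 0.815 1.011
v 3.945 2.313 2.174
v -1.902 -1.606 0.82
v -1.25 -2.22 0.535
v -1.765 -3.028 1.096
v -2.418 -2.414 1.38
v -1.07 -1.95 1.09
v -1.586 -2.757 1.651
v -1.28 -1.518 1.518
v -1.795 -2.325 2.079
v -1.781 -1.128 1.62
v -2.296 -1.935 2.18
v -2.339 -0.962 1.346
v -2.854 -1.769 1.907
v -2.692 -1.097 0.827
v -3.208 -1.904 1.388
v -2.676 -1.471 0.304
v -3.192 -2.278 0.865
v -2.298 -1.908 0.022
v -2.813 -2.715 0.583
v -1.735 -2.204 0.114
v -2.25 -3.011 0.675
v 1.088 4.352 0.66
v 1.518 3.636 0.556
v 0.022 3.644 1.124
v 0.452 2.928 1.02
v 0.682 3.474 1.618
v 1.341 3.911 1.331
v 0.199 3.369 0.349
v 0.858 3.806 0.062
v 0.969 3.028 0.364
v 1.267 3.094 1.148
v 0.273 4.186 0.532
v 0.571 4.252 1.316
v 1.397 4.056 0.567
v 0.143 3.224 1.113
v 0.279 3.545 1.464
v 0.531 3.124 1.403
v 1.292 4.218 1.022
v 1.545 3.797 0.961
v 1.054 3.702 1.585
v -0.005 3.483 0.719
v 0.248 3.062 0.658
v 1.009 4.156 0.277
v 1.261 3.735 0.216
v 0.486 3.578 0.095
v 1.326 3.278 0.393
v 0.7 2.862 0.666
v 0.551 3.121 0.272
v 0.938 3.378 0.103
v 1.502 3.317 0.854
v 0.875 2.901 1.127
v 1.01 3.221 1.478
v 1.397 3.478 1.309
v 1.179 2.959 0.741
v 0.665 4.379 0.553
v 0.038 3.963 0.826
v 0.143 3.802 0.371
v 0.53 4.059 0.202
v 0.84 4.418 1.014
v 0.214 4.002 1.287
v 0.602 3.902 1.577
v 0.989 4.159 1.408
v 0.361 4.321 0.939
f 2 1 5
f 2 5 3
f 3 5 6
f 3 6 4
f 5 1 7
f 5 7 6
f 6 7 8
f 6 8 4
f 7 1 9
f 7 9 8
f 8 9 10
f 8 10 4
f 9 1 11
f 9 11 10
f 10 11 12
f 10 12 4
f 11 1 13
f 11 13 12
f 12 13 14
f 12 14 4
f 13 1 15
f 13 15 14
f 14 15 16
f 14 16 4
f 15 1 17
f 15 17 16
f 16 17 18
f 16 18 4
f 17 1 19
f 17 19 18
f 18 19 20
f 18 20 4
f 19 1 2
f 19 2 20
f 20 2 3
f 20 3 4
f 22 21 25
f 22 25 23
f 23 25 26
f 23 26 24
f 25 21 27
f 25 27 26
f 26 27 28
f 26 28 24
f 27 21 29
f 27 29 28
f 28 29 30
f 28 30 24
f 29 21 31
f 29 31 30
f 30 31 32
f 30 32 24
f 31 21 33
f 31 33 32
f 32 33 34
f 32 34 24
f 33 21 35
f 33 35 34
f 34 35 36
f 34 36 24
f 35 21 37
f 35 37 36
f 36 37 38
f 36 38 24
f 37 21 39
f 37 39 38
f 38 39 40
f 38 40 24
f 39 21 22
f 39 22 40
f 40 22 23
f 40 23 24
f 41 78 57
f 78 52 81
f 57 81 46
f 78 81 57
f 41 57 53
f 57 46 58
f 53 58 42
f 57 58 53
f 41 53 62
f 53 42 63
f 62 63 48
f 53 63 62
f 41 62 74
f 62 48 77
f 74 77 51
f 62 77 74
f 41 74 78
f 74 51 82
f 78 82 52
f 74 82 78
f 42 58 69
f 58 46 72
f 69 72 50
f 58 72 69
f 46 81 59
f 81 52 80
f 59 80 45
f 81 80 59
f 52 82 79
f 82 51 75
f 79 75 43
f 82 75 79
f 51 77 76
f 77 48 64
f 76 64 47
f 77 64 76
f 48 63 68
f 63 42 65
f 68 65 49
f 63 65 68
f 44 70 56
f 70 50 71
f 56 71 45
f 70 71 56
f 44 56 54
f 56 45 55
f 54 55 43
f 56 55 54
f 44 54 61
f 54 43 60
f 61 60 47
f 54 60 61
f 44 61 66
f 61 47 67
f 66 67 49
f 61 67 66
f 44 66 70
f 66 49 73
f 70 73 50
f 66 73 70
f 45 71 59
f 71 50 72
f 59 72 46
f 71 72 59
f 43 55 79
f 55 45 80
f 79 80 52
f 55 80 79
f 47 60 76
f 60 43 75
f 76 75 51
f 60 75 76
f 49 67 68
f 67 47 64
f 68 64 48
f 67 64 68
f 50 73 69
f 73 49 65
f 69 65 42
f 73 65 69



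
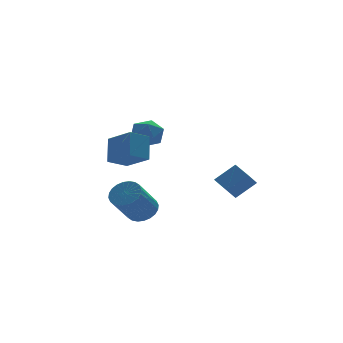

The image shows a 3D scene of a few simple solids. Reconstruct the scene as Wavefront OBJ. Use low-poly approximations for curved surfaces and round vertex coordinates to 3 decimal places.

v -2.297 -2.29 -2.552
v -1.705 -3.006 -2.41
v -2.991 -3.746 -0.785
v -3.583 -3.03 -0.928
v -1.566 -2.753 -2.185
v -2.852 -3.492 -0.56
v -1.538 -2.429 -2.015
v -2.824 -3.168 -0.39
v -1.626 -2.083 -1.927
v -2.912 -2.823 -0.303
v -1.816 -1.77 -1.935
v -3.102 -2.509 -0.31
v -2.079 -1.535 -2.036
v -3.365 -2.275 -0.412
v -2.376 -1.416 -2.216
v -3.661 -2.156 -0.592
v -2.66 -1.429 -2.448
v -3.946 -2.169 -0.823
v -2.889 -1.574 -2.695
v -4.175 -2.314 -1.07
v -3.028 -1.828 -2.92
v -4.314 -2.567 -1.295
v -3.056 -2.152 -3.09
v -4.342 -2.891 -1.465
v -2.968 -2.497 -3.177
v -4.254 -3.237 -1.553
v -2.778 -2.811 -3.17
v -4.064 -3.55 -1.545
v -2.515 -3.045 -3.068
v -3.801 -3.785 -1.444
v -2.219 -3.164 -2.888
v -3.504 -3.904 -1.264
v -1.934 -3.151 -2.657
v -3.22 -3.891 -1.032
v 3.424 -1.729 -2.795
v 2.718 -2.124 -2.006
v 3.228 -0.518 -2.364
v 2.521 -0.913 -1.576
v 4.619 -1.887 -1.804
v 3.912 -2.282 -1.016
v 4.422 -0.676 -1.374
v 3.716 -1.071 -0.585
v -3.678 -0.877 0.646
v -3.022 -2.357 1.499
v -3.252 0.062 1.947
v -2.596 -1.418 2.8
v -2.484 -0.662 0.1
v -1.828 -2.142 0.953
v -2.058 0.277 1.401
v -1.402 -1.203 2.254
v -0.742 1.538 1.907
v 0.094 0.961 1.733
v -1.674 0.159 2.007
v -0.838 -0.418 1.833
v -0.934 0.096 2.721
v -0.358 0.949 2.659
v -1.222 0.171 1.081
v -0.646 1.024 1.019
v -0.203 0.117 1.223
v -0.025 0.07 2.237
v -1.555 1.05 1.503
v -1.377 1.003 2.517
f 2 1 5
f 2 5 3
f 3 5 6
f 3 6 4
f 5 1 7
f 5 7 6
f 6 7 8
f 6 8 4
f 7 1 9
f 7 9 8
f 8 9 10
f 8 10 4
f 9 1 11
f 9 11 10
f 10 11 12
f 10 12 4
f 11 1 13
f 11 13 12
f 12 13 14
f 12 14 4
f 13 1 15
f 13 15 14
f 14 15 16
f 14 16 4
f 15 1 17
f 15 17 16
f 16 17 18
f 16 18 4
f 17 1 19
f 17 19 18
f 18 19 20
f 18 20 4
f 19 1 21
f 19 21 20
f 20 21 22
f 20 22 4
f 21 1 23
f 21 23 22
f 22 23 24
f 22 24 4
f 23 1 25
f 23 25 24
f 24 25 26
f 24 26 4
f 25 1 27
f 25 27 26
f 26 27 28
f 26 28 4
f 27 1 29
f 27 29 28
f 28 29 30
f 28 30 4
f 29 1 31
f 29 31 30
f 30 31 32
f 30 32 4
f 31 1 33
f 31 33 32
f 32 33 34
f 32 34 4
f 33 1 2
f 33 2 34
f 34 2 3
f 34 3 4
f 36 38 35
f 39 36 35
f 35 38 37
f 37 39 35
f 36 42 38
f 40 36 39
f 40 42 36
f 38 42 37
f 41 39 37
f 37 42 41
f 41 40 39
f 42 40 41
f 44 46 43
f 47 44 43
f 43 46 45
f 45 47 43
f 44 50 46
f 48 44 47
f 48 50 44
f 46 50 45
f 49 47 45
f 45 50 49
f 49 48 47
f 50 48 49
f 51 62 56
f 51 56 52
f 51 52 58
f 51 58 61
f 51 61 62
f 52 56 60
f 56 62 55
f 62 61 53
f 61 58 57
f 58 52 59
f 54 60 55
f 54 55 53
f 54 53 57
f 54 57 59
f 54 59 60
f 55 60 56
f 53 55 62
f 57 53 61
f 59 57 58
f 60 59 52



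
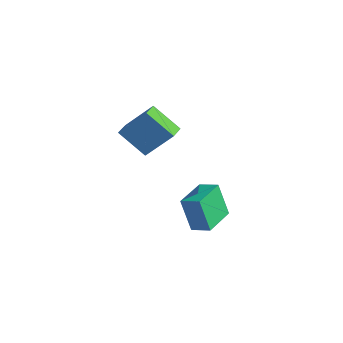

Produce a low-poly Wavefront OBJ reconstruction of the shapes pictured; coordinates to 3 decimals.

v -5.324 -3.078 2.286
v -4.48 -1.963 3.853
v -4.194 -2.178 1.037
v -3.35 -1.063 2.603
v -4.59 -3.817 2.417
v -3.746 -2.702 3.983
v -3.46 -2.917 1.167
v -2.616 -1.802 2.734
v -2.266 -1.008 -4.214
v -2.795 -1.346 -2.294
v -3.377 0.632 -4.231
v -3.906 0.294 -2.311
v -1.394 -0.414 -3.869
v -1.923 -0.752 -1.949
v -2.505 1.226 -3.886
v -3.034 0.888 -1.966
f 2 4 1
f 5 2 1
f 1 4 3
f 3 5 1
f 2 8 4
f 6 2 5
f 6 8 2
f 4 8 3
f 7 5 3
f 3 8 7
f 7 6 5
f 8 6 7
f 10 12 9
f 13 10 9
f 9 12 11
f 11 13 9
f 10 16 12
f 14 10 13
f 14 16 10
f 12 16 11
f 15 13 11
f 11 16 15
f 15 14 13
f 16 14 15



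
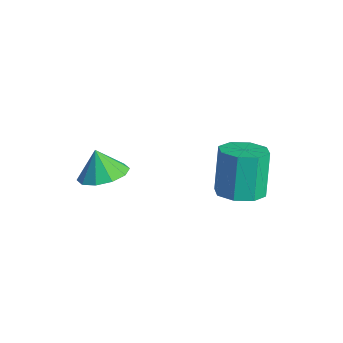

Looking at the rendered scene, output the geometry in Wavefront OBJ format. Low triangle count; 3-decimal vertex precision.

v -0.683 -1.223 -1.191
v -0.003 -1.989 -0.882
v -1.217 -1.237 -0.049
v 0.273 -1.403 -0.746
v 0.183 -0.749 -0.781
v -0.237 -0.276 -0.972
v -0.828 -0.165 -1.246
v -1.364 -0.458 -1.5
v -1.64 -1.043 -1.635
v -1.55 -1.698 -1.601
v -1.13 -2.171 -1.41
v -0.539 -2.282 -1.135
v 3.839 2.084 -0.376
v 4.612 2.732 -0.326
v 3.994 3.324 1.526
v 3.221 2.676 1.476
v 3.979 3.049 -0.638
v 3.362 3.641 1.214
v 3.265 2.801 -0.796
v 2.647 3.393 1.055
v 2.886 2.133 -0.709
v 2.269 2.724 1.143
v 3.066 1.436 -0.426
v 2.448 2.028 1.426
v 3.698 1.119 -0.114
v 3.081 1.711 1.738
v 4.413 1.367 0.045
v 3.795 1.959 1.896
v 4.791 2.036 -0.043
v 4.174 2.627 1.809
f 2 1 4
f 2 4 3
f 4 1 5
f 4 5 3
f 5 1 6
f 5 6 3
f 6 1 7
f 6 7 3
f 7 1 8
f 7 8 3
f 8 1 9
f 8 9 3
f 9 1 10
f 9 10 3
f 10 1 11
f 10 11 3
f 11 1 12
f 11 12 3
f 12 1 2
f 12 2 3
f 14 13 17
f 14 17 15
f 15 17 18
f 15 18 16
f 17 13 19
f 17 19 18
f 18 19 20
f 18 20 16
f 19 13 21
f 19 21 20
f 20 21 22
f 20 22 16
f 21 13 23
f 21 23 22
f 22 23 24
f 22 24 16
f 23 13 25
f 23 25 24
f 24 25 26
f 24 26 16
f 25 13 27
f 25 27 26
f 26 27 28
f 26 28 16
f 27 13 29
f 27 29 28
f 28 29 30
f 28 30 16
f 29 13 14
f 29 14 30
f 30 14 15
f 30 15 16



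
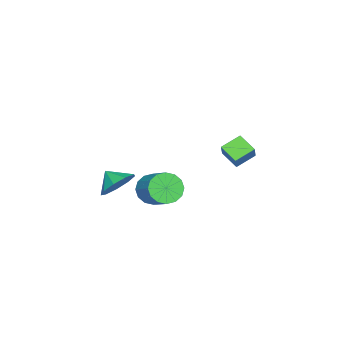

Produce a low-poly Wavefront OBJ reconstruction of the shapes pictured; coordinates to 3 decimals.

v -2.338 2.333 1.229
v -2.749 1.413 1.762
v -3.182 3.003 1.734
v -3.593 2.083 2.267
v -1.647 2.537 2.113
v -2.058 1.617 2.646
v -2.491 3.207 2.618
v -2.902 2.287 3.151
v 2.807 0.152 2.112
v 3.401 -0.501 2.286
v 4.288 0.535 3.142
v 3.693 1.188 2.968
v 3.551 -0.303 1.892
v 4.438 0.733 2.748
v 3.502 0.016 1.557
v 4.388 1.052 2.413
v 3.266 0.372 1.37
v 4.153 1.408 2.226
v 2.907 0.669 1.382
v 3.794 1.705 2.238
v 2.522 0.827 1.59
v 3.408 1.863 2.446
v 2.212 0.805 1.938
v 3.099 1.841 2.794
v 2.062 0.607 2.332
v 2.949 1.643 3.188
v 2.112 0.288 2.667
v 2.998 1.324 3.523
v 2.347 -0.068 2.854
v 3.234 0.968 3.71
v 2.706 -0.365 2.842
v 3.593 0.671 3.698
v 3.092 -0.523 2.634
v 3.978 0.513 3.49
v 2.467 -1.82 1.719
v 3.3 -1.664 2.287
v 2.193 -2.62 2.341
v 2.767 -1.288 2.536
v 2.094 -1.161 2.403
v 1.596 -1.342 1.949
v 1.505 -1.747 1.388
v 1.865 -2.186 0.982
v 2.506 -2.453 0.921
v 3.129 -2.425 1.233
v 3.443 -2.113 1.773
f 2 4 1
f 5 2 1
f 1 4 3
f 3 5 1
f 2 8 4
f 6 2 5
f 6 8 2
f 4 8 3
f 7 5 3
f 3 8 7
f 7 6 5
f 8 6 7
f 10 9 13
f 10 13 11
f 11 13 14
f 11 14 12
f 13 9 15
f 13 15 14
f 14 15 16
f 14 16 12
f 15 9 17
f 15 17 16
f 16 17 18
f 16 18 12
f 17 9 19
f 17 19 18
f 18 19 20
f 18 20 12
f 19 9 21
f 19 21 20
f 20 21 22
f 20 22 12
f 21 9 23
f 21 23 22
f 22 23 24
f 22 24 12
f 23 9 25
f 23 25 24
f 24 25 26
f 24 26 12
f 25 9 27
f 25 27 26
f 26 27 28
f 26 28 12
f 27 9 29
f 27 29 28
f 28 29 30
f 28 30 12
f 29 9 31
f 29 31 30
f 30 31 32
f 30 32 12
f 31 9 33
f 31 33 32
f 32 33 34
f 32 34 12
f 33 9 10
f 33 10 34
f 34 10 11
f 34 11 12
f 36 35 38
f 36 38 37
f 38 35 39
f 38 39 37
f 39 35 40
f 39 40 37
f 40 35 41
f 40 41 37
f 41 35 42
f 41 42 37
f 42 35 43
f 42 43 37
f 43 35 44
f 43 44 37
f 44 35 45
f 44 45 37
f 45 35 36
f 45 36 37



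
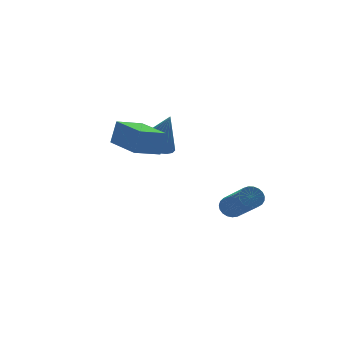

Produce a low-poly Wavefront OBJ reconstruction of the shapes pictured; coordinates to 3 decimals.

v -1.09 2.633 1.309
v -0.481 3.241 1.318
v -0.65 2.167 2.991
v -0.788 3.426 1.45
v -1.156 3.455 1.554
v -1.51 3.321 1.61
v -1.781 3.051 1.605
v -1.915 2.698 1.542
v -1.886 2.332 1.433
v -1.699 2.026 1.3
v -1.391 1.84 1.168
v -1.024 1.812 1.064
v -0.67 1.946 1.008
v -0.399 2.216 1.013
v -0.265 2.569 1.076
v -0.294 2.935 1.185
v -3.767 -0.585 2.486
v -3.469 -0.543 3.555
v -3.845 1.283 2.434
v -3.547 1.325 3.503
v -2.593 -0.545 2.157
v -2.295 -0.503 3.226
v -2.671 1.323 2.105
v -2.373 1.365 3.174
v 0.259 -1.26 -1.061
v 0.51 -0.981 -0.659
v 0.432 -2.64 0.543
v 0.181 -2.92 0.141
v 0.29 -0.939 -0.615
v 0.212 -2.598 0.586
v 0.064 -0.953 -0.649
v -0.014 -2.612 0.553
v -0.128 -1.02 -0.753
v -0.206 -2.679 0.448
v -0.254 -1.128 -0.911
v -0.331 -2.787 0.291
v -0.29 -1.259 -1.095
v -0.368 -2.918 0.107
v -0.232 -1.391 -1.272
v -0.309 -3.05 -0.071
v -0.089 -1.5 -1.414
v -0.166 -3.159 -0.212
v 0.115 -1.567 -1.494
v 0.037 -3.226 -0.292
v 0.343 -1.582 -1.499
v 0.265 -3.241 -0.298
v 0.556 -1.541 -1.429
v 0.479 -3.2 -0.227
v 0.719 -1.451 -1.295
v 0.641 -3.11 -0.093
v 0.801 -1.329 -1.12
v 0.724 -2.988 0.082
v 0.79 -1.194 -0.935
v 0.713 -2.853 0.266
v 0.687 -1.071 -0.772
v 0.61 -2.731 0.429
f 2 1 4
f 2 4 3
f 4 1 5
f 4 5 3
f 5 1 6
f 5 6 3
f 6 1 7
f 6 7 3
f 7 1 8
f 7 8 3
f 8 1 9
f 8 9 3
f 9 1 10
f 9 10 3
f 10 1 11
f 10 11 3
f 11 1 12
f 11 12 3
f 12 1 13
f 12 13 3
f 13 1 14
f 13 14 3
f 14 1 15
f 14 15 3
f 15 1 16
f 15 16 3
f 16 1 2
f 16 2 3
f 18 20 17
f 21 18 17
f 17 20 19
f 19 21 17
f 18 24 20
f 22 18 21
f 22 24 18
f 20 24 19
f 23 21 19
f 19 24 23
f 23 22 21
f 24 22 23
f 26 25 29
f 26 29 27
f 27 29 30
f 27 30 28
f 29 25 31
f 29 31 30
f 30 31 32
f 30 32 28
f 31 25 33
f 31 33 32
f 32 33 34
f 32 34 28
f 33 25 35
f 33 35 34
f 34 35 36
f 34 36 28
f 35 25 37
f 35 37 36
f 36 37 38
f 36 38 28
f 37 25 39
f 37 39 38
f 38 39 40
f 38 40 28
f 39 25 41
f 39 41 40
f 40 41 42
f 40 42 28
f 41 25 43
f 41 43 42
f 42 43 44
f 42 44 28
f 43 25 45
f 43 45 44
f 44 45 46
f 44 46 28
f 45 25 47
f 45 47 46
f 46 47 48
f 46 48 28
f 47 25 49
f 47 49 48
f 48 49 50
f 48 50 28
f 49 25 51
f 49 51 50
f 50 51 52
f 50 52 28
f 51 25 53
f 51 53 52
f 52 53 54
f 52 54 28
f 53 25 55
f 53 55 54
f 54 55 56
f 54 56 28
f 55 25 26
f 55 26 56
f 56 26 27
f 56 27 28



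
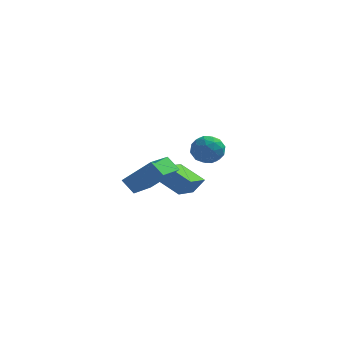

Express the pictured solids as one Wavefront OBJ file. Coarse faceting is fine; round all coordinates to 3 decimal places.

v 0.378 -3.135 -1.997
v 1.72 -3.102 -0.753
v 0.811 -1.137 -2.517
v 2.153 -1.104 -1.274
v 0.987 -3.436 -2.646
v 2.329 -3.403 -1.403
v 1.42 -1.438 -3.167
v 2.762 -1.405 -1.923
v 3.031 1.118 -4.577
v 2.64 -0.837 -3.829
v 1.785 1.648 -3.845
v 1.393 -0.307 -3.097
v 3.567 1.307 -3.803
v 3.175 -0.648 -3.055
v 2.32 1.837 -3.071
v 1.929 -0.118 -2.323
v 3.357 4.323 -3.367
v 4.151 3.949 -3.073
v 2.589 3.351 -2.527
v 3.383 2.977 -2.233
v 3.148 3.832 -1.968
v 3.623 4.433 -2.487
v 3.117 2.867 -3.113
v 3.592 3.468 -3.632
v 4.003 3.05 -2.916
v 4.022 3.646 -2.209
v 2.718 3.654 -3.391
v 2.737 4.25 -2.684
v 3.822 4.222 -3.294
v 2.918 3.078 -2.306
v 2.78 3.581 -2.151
v 3.247 3.361 -1.978
v 3.511 4.506 -2.949
v 3.978 4.286 -2.777
v 3.388 4.217 -2.127
v 2.762 3.014 -2.823
v 3.229 2.794 -2.651
v 3.493 3.939 -3.622
v 3.96 3.719 -3.449
v 3.352 3.083 -3.473
v 4.201 3.473 -3.029
v 3.749 2.901 -2.535
v 3.593 2.837 -3.052
v 3.873 3.19 -3.357
v 4.212 3.823 -2.613
v 3.761 3.252 -2.119
v 3.622 3.754 -1.963
v 3.902 4.108 -2.269
v 4.125 3.295 -2.521
v 2.979 4.048 -3.481
v 2.528 3.477 -2.987
v 2.838 3.192 -3.331
v 3.118 3.546 -3.637
v 2.991 4.399 -3.065
v 2.539 3.827 -2.571
v 2.867 4.11 -2.243
v 3.147 4.463 -2.548
v 2.615 4.005 -3.079
f 2 4 1
f 5 2 1
f 1 4 3
f 3 5 1
f 2 8 4
f 6 2 5
f 6 8 2
f 4 8 3
f 7 5 3
f 3 8 7
f 7 6 5
f 8 6 7
f 10 12 9
f 13 10 9
f 9 12 11
f 11 13 9
f 10 16 12
f 14 10 13
f 14 16 10
f 12 16 11
f 15 13 11
f 11 16 15
f 15 14 13
f 16 14 15
f 17 54 33
f 54 28 57
f 33 57 22
f 54 57 33
f 17 33 29
f 33 22 34
f 29 34 18
f 33 34 29
f 17 29 38
f 29 18 39
f 38 39 24
f 29 39 38
f 17 38 50
f 38 24 53
f 50 53 27
f 38 53 50
f 17 50 54
f 50 27 58
f 54 58 28
f 50 58 54
f 18 34 45
f 34 22 48
f 45 48 26
f 34 48 45
f 22 57 35
f 57 28 56
f 35 56 21
f 57 56 35
f 28 58 55
f 58 27 51
f 55 51 19
f 58 51 55
f 27 53 52
f 53 24 40
f 52 40 23
f 53 40 52
f 24 39 44
f 39 18 41
f 44 41 25
f 39 41 44
f 20 46 32
f 46 26 47
f 32 47 21
f 46 47 32
f 20 32 30
f 32 21 31
f 30 31 19
f 32 31 30
f 20 30 37
f 30 19 36
f 37 36 23
f 30 36 37
f 20 37 42
f 37 23 43
f 42 43 25
f 37 43 42
f 20 42 46
f 42 25 49
f 46 49 26
f 42 49 46
f 21 47 35
f 47 26 48
f 35 48 22
f 47 48 35
f 19 31 55
f 31 21 56
f 55 56 28
f 31 56 55
f 23 36 52
f 36 19 51
f 52 51 27
f 36 51 52
f 25 43 44
f 43 23 40
f 44 40 24
f 43 40 44
f 26 49 45
f 49 25 41
f 45 41 18
f 49 41 45



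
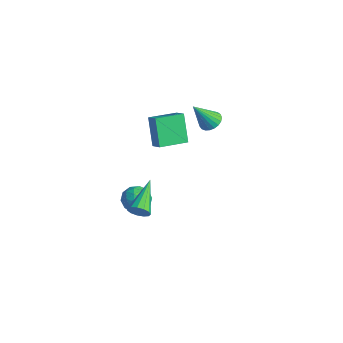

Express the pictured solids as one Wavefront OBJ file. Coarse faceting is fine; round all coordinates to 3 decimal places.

v 1.843 -4.442 -1.3
v 2.226 -4.392 -0.827
v 0.617 -2.958 -0.46
v 2.335 -4.168 -1.064
v 2.288 -4.031 -1.376
v 2.099 -4.025 -1.663
v 1.829 -4.15 -1.835
v 1.564 -4.369 -1.837
v 1.387 -4.61 -1.668
v 1.355 -4.798 -1.382
v 1.478 -4.873 -1.07
v 1.717 -4.811 -0.831
v 1.996 -4.632 -0.74
v -2.832 3.112 -1.158
v -2.154 3.15 -1.037
v -3.048 2.128 0.358
v -2.252 3.382 -0.9
v -2.45 3.568 -0.807
v -2.714 3.675 -0.775
v -2.999 3.684 -0.81
v -3.255 3.595 -0.904
v -3.438 3.423 -1.042
v -3.516 3.196 -1.2
v -3.476 2.955 -1.351
v -3.324 2.742 -1.469
v -3.088 2.592 -1.532
v -2.807 2.533 -1.531
v -2.531 2.573 -1.465
v -2.307 2.707 -1.346
v -2.173 2.911 -1.195
v -3.197 -0.565 0.625
v -2.502 -0.59 1.039
v -2.995 1.065 0.385
v -2.299 1.04 0.8
v -2.301 -0.9 -0.9
v -1.605 -0.925 -0.485
v -2.098 0.73 -1.139
v -1.403 0.705 -0.725
v -1.417 -2.38 -3.723
v -0.624 -2.119 -3.557
v -1.196 -3.521 -2.983
v -0.403 -3.26 -2.817
v -1.066 -2.85 -2.476
v -1.203 -2.144 -2.933
v -0.617 -3.496 -3.607
v -0.754 -2.79 -4.064
v -0.129 -2.808 -3.485
v -0.407 -2.409 -2.786
v -1.413 -3.231 -3.754
v -1.691 -2.832 -3.055
v -1.04 -2.149 -3.705
v -0.78 -3.491 -2.835
v -1.17 -3.25 -2.635
v -0.704 -3.096 -2.537
v -1.38 -2.164 -3.338
v -0.914 -2.011 -3.24
v -1.174 -2.44 -2.605
v -0.906 -3.629 -3.3
v -0.44 -3.476 -3.202
v -1.116 -2.544 -4.003
v -0.65 -2.39 -3.905
v -0.646 -3.2 -3.935
v -0.283 -2.401 -3.565
v -0.153 -3.072 -3.131
v -0.279 -3.21 -3.595
v -0.359 -2.796 -3.863
v -0.446 -2.166 -3.154
v -0.316 -2.837 -2.72
v -0.706 -2.596 -2.519
v -0.786 -2.181 -2.787
v -0.155 -2.572 -3.112
v -1.504 -2.803 -3.82
v -1.374 -3.474 -3.386
v -1.034 -3.459 -3.753
v -1.114 -3.044 -4.021
v -1.667 -2.568 -3.409
v -1.537 -3.239 -2.975
v -1.461 -2.844 -2.677
v -1.541 -2.43 -2.945
v -1.665 -3.068 -3.428
f 2 1 4
f 2 4 3
f 4 1 5
f 4 5 3
f 5 1 6
f 5 6 3
f 6 1 7
f 6 7 3
f 7 1 8
f 7 8 3
f 8 1 9
f 8 9 3
f 9 1 10
f 9 10 3
f 10 1 11
f 10 11 3
f 11 1 12
f 11 12 3
f 12 1 13
f 12 13 3
f 13 1 2
f 13 2 3
f 15 14 17
f 15 17 16
f 17 14 18
f 17 18 16
f 18 14 19
f 18 19 16
f 19 14 20
f 19 20 16
f 20 14 21
f 20 21 16
f 21 14 22
f 21 22 16
f 22 14 23
f 22 23 16
f 23 14 24
f 23 24 16
f 24 14 25
f 24 25 16
f 25 14 26
f 25 26 16
f 26 14 27
f 26 27 16
f 27 14 28
f 27 28 16
f 28 14 29
f 28 29 16
f 29 14 30
f 29 30 16
f 30 14 15
f 30 15 16
f 32 34 31
f 35 32 31
f 31 34 33
f 33 35 31
f 32 38 34
f 36 32 35
f 36 38 32
f 34 38 33
f 37 35 33
f 33 38 37
f 37 36 35
f 38 36 37
f 39 76 55
f 76 50 79
f 55 79 44
f 76 79 55
f 39 55 51
f 55 44 56
f 51 56 40
f 55 56 51
f 39 51 60
f 51 40 61
f 60 61 46
f 51 61 60
f 39 60 72
f 60 46 75
f 72 75 49
f 60 75 72
f 39 72 76
f 72 49 80
f 76 80 50
f 72 80 76
f 40 56 67
f 56 44 70
f 67 70 48
f 56 70 67
f 44 79 57
f 79 50 78
f 57 78 43
f 79 78 57
f 50 80 77
f 80 49 73
f 77 73 41
f 80 73 77
f 49 75 74
f 75 46 62
f 74 62 45
f 75 62 74
f 46 61 66
f 61 40 63
f 66 63 47
f 61 63 66
f 42 68 54
f 68 48 69
f 54 69 43
f 68 69 54
f 42 54 52
f 54 43 53
f 52 53 41
f 54 53 52
f 42 52 59
f 52 41 58
f 59 58 45
f 52 58 59
f 42 59 64
f 59 45 65
f 64 65 47
f 59 65 64
f 42 64 68
f 64 47 71
f 68 71 48
f 64 71 68
f 43 69 57
f 69 48 70
f 57 70 44
f 69 70 57
f 41 53 77
f 53 43 78
f 77 78 50
f 53 78 77
f 45 58 74
f 58 41 73
f 74 73 49
f 58 73 74
f 47 65 66
f 65 45 62
f 66 62 46
f 65 62 66
f 48 71 67
f 71 47 63
f 67 63 40
f 71 63 67



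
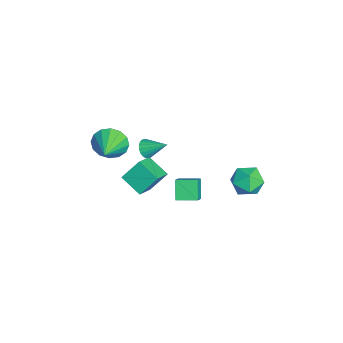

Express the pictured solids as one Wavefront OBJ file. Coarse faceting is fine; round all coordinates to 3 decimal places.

v -0.448 -2.127 -1.619
v 0.653 -2.713 -0.919
v -0.667 -1.146 -0.453
v 0.434 -1.732 0.247
v 0.486 -1.148 -2.267
v 1.587 -1.734 -1.567
v 0.267 -0.167 -1.101
v 1.368 -0.753 -0.401
v 1.719 -3.28 3.229
v 2.094 -2.823 2.373
v 3.341 -3.56 3.791
v 2.039 -2.425 2.731
v 1.898 -2.256 3.222
v 1.709 -2.361 3.715
v 1.522 -2.713 4.078
v 1.389 -3.216 4.213
v 1.343 -3.737 4.084
v 1.399 -4.135 3.726
v 1.54 -4.305 3.235
v 1.729 -4.199 2.742
v 1.915 -3.848 2.38
v 2.049 -3.344 2.245
v -0.579 0.472 -4.292
v -1.455 0.49 -3.292
v -0.397 1.722 -4.155
v -1.273 1.739 -3.154
v 0.293 0.261 -3.526
v -0.583 0.278 -2.525
v 0.475 1.51 -3.388
v -0.401 1.528 -2.388
v -2.161 -1.296 -1.134
v -1.606 -1.627 -1.002
v -1.659 -0.124 -0.306
v -1.539 -1.482 -1.248
v -1.595 -1.3 -1.472
v -1.763 -1.118 -1.629
v -2.01 -0.97 -1.687
v -2.287 -0.887 -1.636
v -2.54 -0.885 -1.486
v -2.717 -0.965 -1.265
v -2.784 -1.11 -1.019
v -2.728 -1.291 -0.795
v -2.56 -1.474 -0.639
v -2.313 -1.622 -0.58
v -2.036 -1.705 -0.631
v -1.783 -1.707 -0.782
v 3.569 4.509 0.333
v 4.148 4.052 1.067
v 2.172 3.928 1.073
v 2.751 3.471 1.807
v 2.686 4.509 1.767
v 3.549 4.868 1.31
v 2.771 3.112 0.83
v 3.634 3.471 0.373
v 3.654 3.188 1.374
v 3.602 4.051 1.954
v 2.718 3.929 0.186
v 2.666 4.792 0.766
f 2 4 1
f 5 2 1
f 1 4 3
f 3 5 1
f 2 8 4
f 6 2 5
f 6 8 2
f 4 8 3
f 7 5 3
f 3 8 7
f 7 6 5
f 8 6 7
f 10 9 12
f 10 12 11
f 12 9 13
f 12 13 11
f 13 9 14
f 13 14 11
f 14 9 15
f 14 15 11
f 15 9 16
f 15 16 11
f 16 9 17
f 16 17 11
f 17 9 18
f 17 18 11
f 18 9 19
f 18 19 11
f 19 9 20
f 19 20 11
f 20 9 21
f 20 21 11
f 21 9 22
f 21 22 11
f 22 9 10
f 22 10 11
f 24 26 23
f 27 24 23
f 23 26 25
f 25 27 23
f 24 30 26
f 28 24 27
f 28 30 24
f 26 30 25
f 29 27 25
f 25 30 29
f 29 28 27
f 30 28 29
f 32 31 34
f 32 34 33
f 34 31 35
f 34 35 33
f 35 31 36
f 35 36 33
f 36 31 37
f 36 37 33
f 37 31 38
f 37 38 33
f 38 31 39
f 38 39 33
f 39 31 40
f 39 40 33
f 40 31 41
f 40 41 33
f 41 31 42
f 41 42 33
f 42 31 43
f 42 43 33
f 43 31 44
f 43 44 33
f 44 31 45
f 44 45 33
f 45 31 46
f 45 46 33
f 46 31 32
f 46 32 33
f 47 58 52
f 47 52 48
f 47 48 54
f 47 54 57
f 47 57 58
f 48 52 56
f 52 58 51
f 58 57 49
f 57 54 53
f 54 48 55
f 50 56 51
f 50 51 49
f 50 49 53
f 50 53 55
f 50 55 56
f 51 56 52
f 49 51 58
f 53 49 57
f 55 53 54
f 56 55 48



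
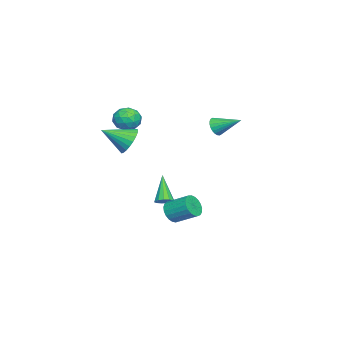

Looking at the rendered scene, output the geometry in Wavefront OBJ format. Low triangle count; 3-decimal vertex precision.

v 2.793 0.533 -2.049
v 3.428 0.567 -2.261
v 3.581 1.701 -1.624
v 2.947 1.667 -1.411
v 3.291 0.699 -2.465
v 3.445 1.834 -1.827
v 3.069 0.803 -2.596
v 3.222 1.938 -1.959
v 2.799 0.861 -2.633
v 2.952 1.995 -1.996
v 2.528 0.861 -2.569
v 2.681 1.995 -1.931
v 2.302 0.805 -2.415
v 2.456 1.939 -1.777
v 2.162 0.702 -2.197
v 2.316 1.836 -1.56
v 2.131 0.569 -1.954
v 2.284 1.704 -1.317
v 2.214 0.431 -1.727
v 2.368 1.565 -1.09
v 2.398 0.31 -1.556
v 2.551 1.444 -0.919
v 2.65 0.227 -1.47
v 2.803 1.361 -0.833
v 2.926 0.198 -1.484
v 3.08 1.332 -0.847
v 3.18 0.226 -1.596
v 3.333 1.36 -0.958
v 3.367 0.308 -1.786
v 3.52 1.442 -1.148
v 3.454 0.428 -2.021
v 3.608 1.562 -1.384
v 1.006 2.207 3.178
v 1.451 2.006 3.473
v 1.174 3.493 3.802
v 1.551 2.082 3.289
v 1.569 2.177 3.089
v 1.5 2.276 2.902
v 1.357 2.365 2.757
v 1.16 2.43 2.676
v 0.94 2.461 2.672
v 0.73 2.453 2.744
v 0.562 2.408 2.883
v 0.462 2.332 3.066
v 0.444 2.237 3.266
v 0.512 2.137 3.453
v 0.655 2.048 3.598
v 0.852 1.983 3.679
v 1.072 1.952 3.683
v 1.283 1.96 3.611
v -3.394 -1.793 -4.218
v -3.083 -2.211 -4.121
v -4.406 -2.207 -2.762
v -2.964 -1.981 -3.972
v -2.981 -1.691 -3.902
v -3.13 -1.433 -3.931
v -3.362 -1.29 -4.052
v -3.605 -1.306 -4.225
v -3.781 -1.477 -4.396
v -3.834 -1.747 -4.51
v -3.748 -2.033 -4.531
v -3.549 -2.241 -4.453
v -3.301 -2.308 -4.3
v -1.396 -2.57 1.876
v -1.066 -2.942 2.502
v -2.294 -3.498 1.798
v -1.964 -3.87 2.424
v -2.339 -3.171 2.526
v -1.784 -2.598 2.574
v -1.576 -3.842 1.726
v -1.021 -3.269 1.774
v -1.178 -3.728 2.409
v -1.649 -3.313 2.904
v -1.711 -3.127 1.396
v -2.182 -2.712 1.891
v -1.152 -2.675 2.196
v -2.208 -3.765 2.104
v -2.428 -3.355 2.164
v -2.234 -3.573 2.532
v -1.574 -2.473 2.238
v -1.381 -2.691 2.606
v -2.128 -2.826 2.62
v -1.979 -3.749 1.694
v -1.786 -3.967 2.062
v -1.126 -2.867 1.768
v -0.932 -3.085 2.136
v -1.232 -3.614 1.68
v -1.024 -3.355 2.509
v -1.552 -3.9 2.463
v -1.324 -3.884 2.053
v -0.997 -3.547 2.081
v -1.301 -3.111 2.8
v -1.829 -3.657 2.754
v -2.049 -3.246 2.814
v -1.723 -2.909 2.842
v -1.366 -3.573 2.745
v -1.531 -2.783 1.546
v -2.059 -3.329 1.5
v -1.637 -3.531 1.458
v -1.311 -3.194 1.486
v -1.808 -2.54 1.837
v -2.336 -3.085 1.791
v -2.363 -2.893 2.219
v -2.036 -2.556 2.247
v -1.994 -2.867 1.555
v 0.083 -2.51 1.334
v 0.752 -2.591 0.784
v 0.577 -3.81 2.126
v 0.887 -2.393 1.024
v 0.9 -2.213 1.312
v 0.789 -2.078 1.603
v 0.57 -2.009 1.853
v 0.277 -2.016 2.024
v -0.046 -2.099 2.09
v -0.349 -2.244 2.041
v -0.586 -2.43 1.885
v -0.722 -2.627 1.644
v -0.735 -2.807 1.357
v -0.623 -2.942 1.066
v -0.404 -3.011 0.816
v -0.111 -3.004 0.645
v 0.211 -2.921 0.579
v 0.514 -2.776 0.627
f 2 1 5
f 2 5 3
f 3 5 6
f 3 6 4
f 5 1 7
f 5 7 6
f 6 7 8
f 6 8 4
f 7 1 9
f 7 9 8
f 8 9 10
f 8 10 4
f 9 1 11
f 9 11 10
f 10 11 12
f 10 12 4
f 11 1 13
f 11 13 12
f 12 13 14
f 12 14 4
f 13 1 15
f 13 15 14
f 14 15 16
f 14 16 4
f 15 1 17
f 15 17 16
f 16 17 18
f 16 18 4
f 17 1 19
f 17 19 18
f 18 19 20
f 18 20 4
f 19 1 21
f 19 21 20
f 20 21 22
f 20 22 4
f 21 1 23
f 21 23 22
f 22 23 24
f 22 24 4
f 23 1 25
f 23 25 24
f 24 25 26
f 24 26 4
f 25 1 27
f 25 27 26
f 26 27 28
f 26 28 4
f 27 1 29
f 27 29 28
f 28 29 30
f 28 30 4
f 29 1 31
f 29 31 30
f 30 31 32
f 30 32 4
f 31 1 2
f 31 2 32
f 32 2 3
f 32 3 4
f 34 33 36
f 34 36 35
f 36 33 37
f 36 37 35
f 37 33 38
f 37 38 35
f 38 33 39
f 38 39 35
f 39 33 40
f 39 40 35
f 40 33 41
f 40 41 35
f 41 33 42
f 41 42 35
f 42 33 43
f 42 43 35
f 43 33 44
f 43 44 35
f 44 33 45
f 44 45 35
f 45 33 46
f 45 46 35
f 46 33 47
f 46 47 35
f 47 33 48
f 47 48 35
f 48 33 49
f 48 49 35
f 49 33 50
f 49 50 35
f 50 33 34
f 50 34 35
f 52 51 54
f 52 54 53
f 54 51 55
f 54 55 53
f 55 51 56
f 55 56 53
f 56 51 57
f 56 57 53
f 57 51 58
f 57 58 53
f 58 51 59
f 58 59 53
f 59 51 60
f 59 60 53
f 60 51 61
f 60 61 53
f 61 51 62
f 61 62 53
f 62 51 63
f 62 63 53
f 63 51 52
f 63 52 53
f 64 101 80
f 101 75 104
f 80 104 69
f 101 104 80
f 64 80 76
f 80 69 81
f 76 81 65
f 80 81 76
f 64 76 85
f 76 65 86
f 85 86 71
f 76 86 85
f 64 85 97
f 85 71 100
f 97 100 74
f 85 100 97
f 64 97 101
f 97 74 105
f 101 105 75
f 97 105 101
f 65 81 92
f 81 69 95
f 92 95 73
f 81 95 92
f 69 104 82
f 104 75 103
f 82 103 68
f 104 103 82
f 75 105 102
f 105 74 98
f 102 98 66
f 105 98 102
f 74 100 99
f 100 71 87
f 99 87 70
f 100 87 99
f 71 86 91
f 86 65 88
f 91 88 72
f 86 88 91
f 67 93 79
f 93 73 94
f 79 94 68
f 93 94 79
f 67 79 77
f 79 68 78
f 77 78 66
f 79 78 77
f 67 77 84
f 77 66 83
f 84 83 70
f 77 83 84
f 67 84 89
f 84 70 90
f 89 90 72
f 84 90 89
f 67 89 93
f 89 72 96
f 93 96 73
f 89 96 93
f 68 94 82
f 94 73 95
f 82 95 69
f 94 95 82
f 66 78 102
f 78 68 103
f 102 103 75
f 78 103 102
f 70 83 99
f 83 66 98
f 99 98 74
f 83 98 99
f 72 90 91
f 90 70 87
f 91 87 71
f 90 87 91
f 73 96 92
f 96 72 88
f 92 88 65
f 96 88 92
f 107 106 109
f 107 109 108
f 109 106 110
f 109 110 108
f 110 106 111
f 110 111 108
f 111 106 112
f 111 112 108
f 112 106 113
f 112 113 108
f 113 106 114
f 113 114 108
f 114 106 115
f 114 115 108
f 115 106 116
f 115 116 108
f 116 106 117
f 116 117 108
f 117 106 118
f 117 118 108
f 118 106 119
f 118 119 108
f 119 106 120
f 119 120 108
f 120 106 121
f 120 121 108
f 121 106 122
f 121 122 108
f 122 106 123
f 122 123 108
f 123 106 107
f 123 107 108

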